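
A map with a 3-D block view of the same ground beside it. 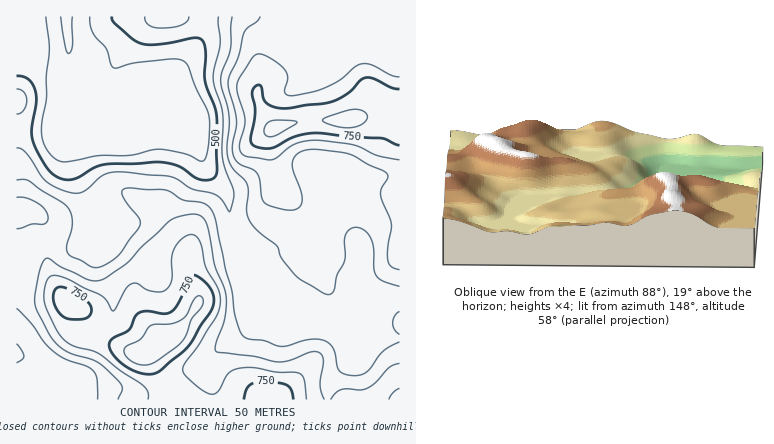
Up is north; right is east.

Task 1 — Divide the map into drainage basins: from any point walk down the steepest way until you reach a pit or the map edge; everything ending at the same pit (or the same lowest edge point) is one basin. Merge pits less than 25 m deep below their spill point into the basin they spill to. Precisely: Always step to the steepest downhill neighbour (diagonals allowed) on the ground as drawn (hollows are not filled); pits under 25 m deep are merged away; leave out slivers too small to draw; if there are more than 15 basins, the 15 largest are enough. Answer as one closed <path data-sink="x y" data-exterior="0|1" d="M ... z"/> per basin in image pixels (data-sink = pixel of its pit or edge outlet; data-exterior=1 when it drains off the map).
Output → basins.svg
<path data-sink="66 16" data-exterior="1" d="M400 16l-384 0 0 198 16-2 10 8 4 12 1 30 5 16 11 20 19 12 10 20 8 7 34 16 10 0 8-4-1 7 4 8 27 36 218 0z"/><path data-sink="16 354" data-exterior="1" d="M32 212l-16 2 0 186 166 0-2-6-17-18-8-12-5-14-6 3-10 0-34-16-10-9-8-18-19-12-14-28-4-44-3-6z"/>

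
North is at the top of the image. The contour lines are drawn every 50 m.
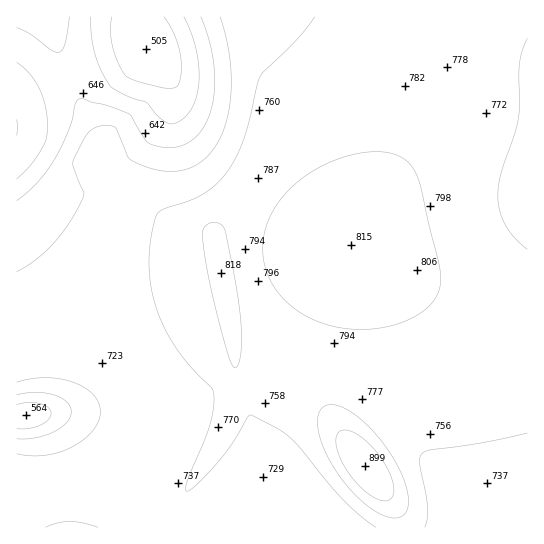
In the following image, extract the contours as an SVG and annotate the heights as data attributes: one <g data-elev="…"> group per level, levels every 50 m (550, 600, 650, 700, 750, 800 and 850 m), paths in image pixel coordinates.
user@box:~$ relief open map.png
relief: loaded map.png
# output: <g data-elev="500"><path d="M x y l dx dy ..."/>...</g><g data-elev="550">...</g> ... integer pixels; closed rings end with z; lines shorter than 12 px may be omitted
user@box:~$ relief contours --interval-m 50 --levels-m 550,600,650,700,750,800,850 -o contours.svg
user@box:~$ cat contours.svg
<g data-elev="550"><path d="M17 119l0 16"/><path d="M164 17l11 20 6 22 0 12-2 11-2 5-6 1-9 0-23-6-10-4-4-3-8-14-5-16-2-15 2-13"/></g><g data-elev="600"><path d="M17 405l12-3 12 2 8 4 2 6-4 7-8 5-12 3-10-1"/><path d="M17 62l13 12 9 15 6 17 2 20-1 13-5 11-11 16-13 13"/><path d="M184 17l8 17 5 17 2 18 0 17-4 15-6 12-8 8-10 3-4-1-7-5-14-16-19-6-17-10-9-16-6-16-3-17-1-20"/></g><g data-elev="650"><path d="M17 395l18-3 19 3 13 7 3 4 1 5-1 6-3 5-13 10-19 6-18 1"/><path d="M17 27l14 8 20 15 8 2 3-2 3-7 4-26"/><path d="M201 17l11 34 3 34-2 16-3 13-6 12-7 10-10 7-9 4-12 1-12-3-8-4-17-27-22-8-28-7-4 5-3 15-5 15-13 27-17 22-20 18"/></g><g data-elev="700"><path d="M46 527l12-4 12-2 13 2 15 4"/><path d="M17 382l14-3 14-1 14 1 14 3 11 5 9 7 5 8 2 9-1 10-7 10-9 9-13 8-13 5-14 2-13 1-13-2"/><path d="M220 17l9 38 2 38-2 17-4 16-6 14-7 11-11 11-12 6-15 3-15-1-14-4-15-7-13-29-3-3-12-1-9 3-8 9-12 24 2 10 9 21-6 14-12 21-15 18-16 14-18 12"/></g><g data-elev="750"><path d="M425 527l2-8 1-10-8-44 0-7 2-5 8-3 49-7 48-10"/><path d="M527 249l-12-11-10-13-5-15-2-15 3-22 17-52 2-16-1-40 3-14 5-13"/><path d="M315 17l-18 22-36 36-18 66-8 18-10 16-11 11-12 9-13 6-25 8-7 5-4 13-3 19 0 33 6 28 12 28 16 24 27 28 3 6 0 13-4 17-23 58-1 10 3 0 6-5 23-24 15-19 14-25 4-3 27 14 12 8 53 62 16 16 17 12"/></g><g data-elev="800"><path d="M393 518l6-1 6-3 3-5 1-8-5-20-12-24-17-23-20-19-17-9-8-1-5 1-4 4-2 4-1 15 5 18 11 20 13 19 16 16 16 12z"/><path d="M234 367l3 0 2-4 2-16 0-22-3-27-13-68-4-6-8-2-7 3-3 6 2 24 14 68 10 34z"/><path d="M347 329l31-1 28-7 13-7 10-8 7-8 4-9 1-11-2-12-21-87-4-9-6-8-7-5-10-4-17-1-20 2-21 7-21 10-17 13-13 14-11 16-6 17-2 18 2 16 5 16 10 14 13 12 16 10 18 8z"/></g><g data-elev="850"><path d="M382 501l8-2 4-8-2-13-7-15-11-14-13-12-12-7-9 1-4 6 0 9 4 11 6 12 17 21 10 7z"/></g>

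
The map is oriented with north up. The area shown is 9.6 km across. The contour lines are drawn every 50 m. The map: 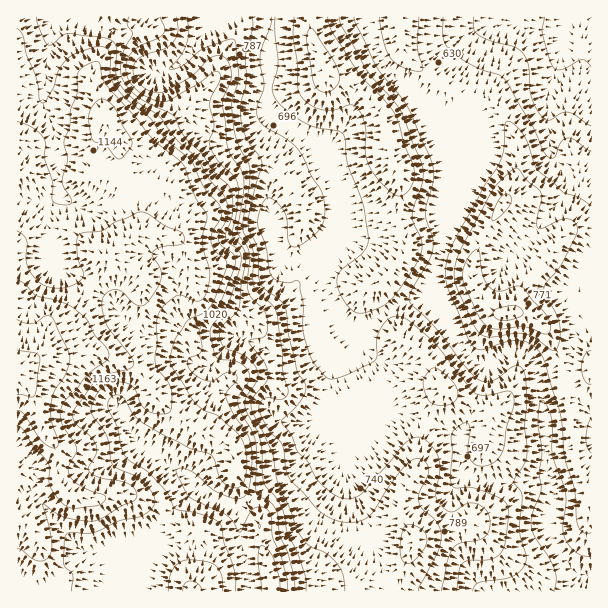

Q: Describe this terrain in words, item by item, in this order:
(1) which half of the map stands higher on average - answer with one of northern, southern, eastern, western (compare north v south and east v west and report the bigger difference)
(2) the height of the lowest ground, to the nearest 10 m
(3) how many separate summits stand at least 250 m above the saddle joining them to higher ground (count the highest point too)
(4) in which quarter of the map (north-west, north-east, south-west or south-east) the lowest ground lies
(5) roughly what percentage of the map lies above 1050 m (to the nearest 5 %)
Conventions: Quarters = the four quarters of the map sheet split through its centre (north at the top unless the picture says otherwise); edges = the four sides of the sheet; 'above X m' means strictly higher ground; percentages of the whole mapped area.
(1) On average the western half of the map is the higher ground.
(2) About 480 m is the lowest elevation on the sheet.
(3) There is 1 summit with 250 m or more of prominence.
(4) The lowest ground is in the north-east quarter.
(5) Roughly 30 % of the ground is higher than 1050 m.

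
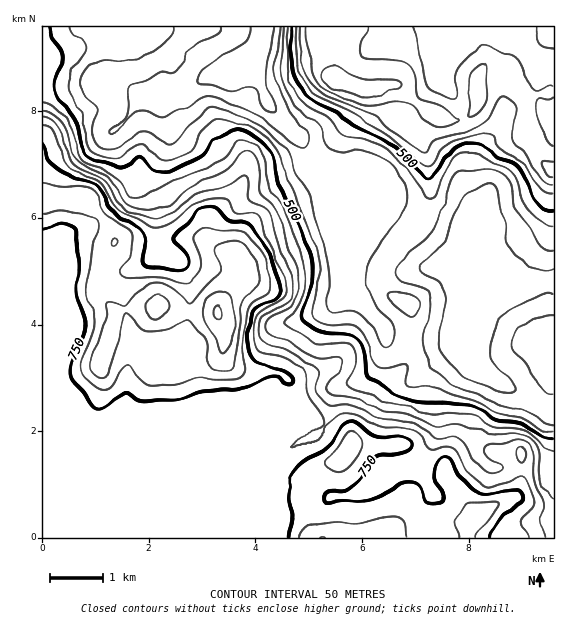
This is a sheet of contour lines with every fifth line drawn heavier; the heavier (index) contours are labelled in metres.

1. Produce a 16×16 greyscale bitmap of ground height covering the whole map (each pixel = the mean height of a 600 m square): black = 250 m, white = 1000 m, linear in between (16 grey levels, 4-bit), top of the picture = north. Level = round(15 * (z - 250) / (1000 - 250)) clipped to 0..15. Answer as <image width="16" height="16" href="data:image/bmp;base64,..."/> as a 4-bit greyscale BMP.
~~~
<image width="16" height="16" href="data:image/bmp;base64,Qk32AAAAAAAAAHYAAAAoAAAAEAAAABAAAAABAAQAAAAAAIAAAAATCwAAEwsAABAAAAAAAAAAAAAAABEREQAiIiIAMzMzAERERABVVVUAZmZmAHd3dwCIiIgAmZmZAKqqqgC7u7sAzMzMAN3d3QDu7u4A////AJmZmZm7u7uomZmZmqqqqqiZmZmZq6qoh5qZmZmamHdkqqqqqpdlQyOsu7y5hkQiI5vMzadUMyIjm83NyUM0IiKbuqzJUjMiIqu5q7dCMyIju4eJhjIjMiWnVVd0IjRDR4QzNVMkV3Z3YyIjIleIiHdTIiETiZh4d1QzIhOJh3d2"/>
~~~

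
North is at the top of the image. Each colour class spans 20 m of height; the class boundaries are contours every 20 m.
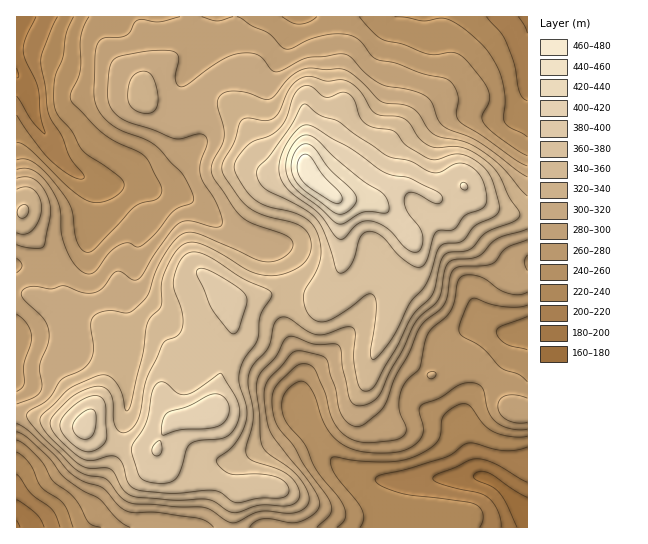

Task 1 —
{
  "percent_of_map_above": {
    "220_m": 94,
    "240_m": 88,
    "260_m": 78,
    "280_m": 67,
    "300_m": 54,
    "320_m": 41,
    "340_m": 32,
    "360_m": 23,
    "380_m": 11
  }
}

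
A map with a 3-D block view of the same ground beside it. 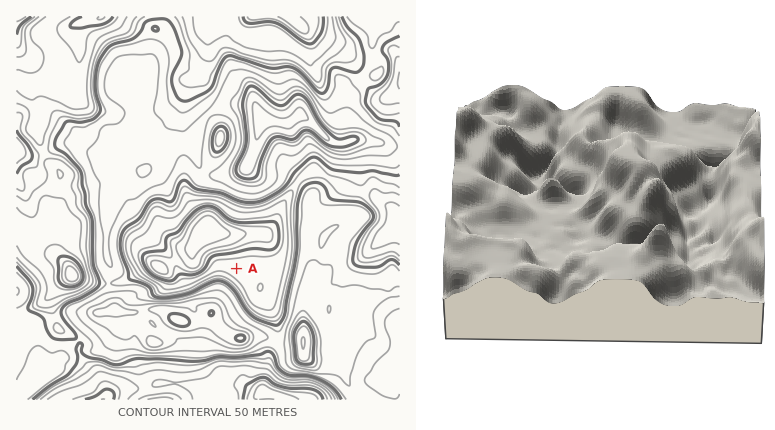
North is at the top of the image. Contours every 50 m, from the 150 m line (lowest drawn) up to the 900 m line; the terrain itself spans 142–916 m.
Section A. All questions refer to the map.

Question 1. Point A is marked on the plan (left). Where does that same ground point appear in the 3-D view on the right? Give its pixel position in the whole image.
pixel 655 162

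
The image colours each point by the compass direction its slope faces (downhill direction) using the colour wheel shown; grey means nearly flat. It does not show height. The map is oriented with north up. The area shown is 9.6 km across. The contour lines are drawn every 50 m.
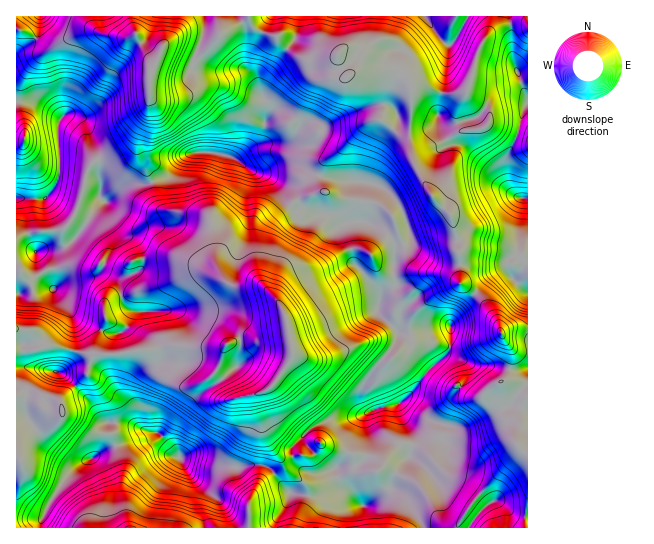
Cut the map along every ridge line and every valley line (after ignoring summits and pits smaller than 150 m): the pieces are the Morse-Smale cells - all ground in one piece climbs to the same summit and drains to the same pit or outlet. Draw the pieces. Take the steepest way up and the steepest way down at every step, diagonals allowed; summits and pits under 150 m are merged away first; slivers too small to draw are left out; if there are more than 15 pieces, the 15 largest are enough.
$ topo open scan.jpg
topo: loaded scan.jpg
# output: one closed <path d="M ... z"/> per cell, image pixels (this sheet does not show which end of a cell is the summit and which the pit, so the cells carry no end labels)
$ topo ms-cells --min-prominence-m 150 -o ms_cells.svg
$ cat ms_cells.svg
<path d="M322 176l-3 1 0 8 5 6-10 2-21 10-18 16-8 16-7 43 5 11 14 13 6 13 7 31 0 11-16 25-10 9-10 4 0 10 15 41 10 13 3 8 23 18 2 11 13 0 15-5 10 0 15 14 4 0 25-16 6-18 14-17 2-8 0-11-12-20-2-12 13-10 11-16 25-24 3-7 0-19-8 0-30 8-10 0-4-2-20-19-2-7 4-10 14-11 0-35 12-7 4-5-7-25-12-19-14-10z"/><path d="M199 271l-12 2-29 14-45 10-9 8 3 14-10 22 0 12-6 6-3 14-27 25-1 5 2 8-13-2-10-10-8-3-13-1-2 2 1 131 22 0 12-27 16-24 11-12 31-17 26-9 10-7 13 1 24 26 11 0 20 6 14 2 36-2 8 4 3 4 9-7-2-7-10-13-7-15-8-26 0-10 10-4 10-9 16-25 0-11-7-31-6-13-16-15-28 0-18-11z"/><path d="M71 115l-6 0-6 7-2 15 3 34-5 16-10 12-29 0 0 130 15 2 9 8 3 8 11-2 37 10 6-2 0-12 10-22-3-14 6-6 48-12 37-16 28 7-8-16 0-17-6-28-6-2-41-6-5-4-6-22-26 2-8 4-11 12-5-2-2-34-7-15-3-19-8-12z"/><path d="M394 129l-13 14-14 39 16 6 14 14 7 12 7 25-4 5-12 7 0 35-14 11-4 14 22 22 4 2 10 0 37-8 1 19-6 9 12 4 4 4 3 10 0 6-4 8-14 14-11 7-5 1-17-12-6 0-8 6 2 12 12 20 0 11-4 11 9 4 17 19 7 3 17 1 19 12 42-45-4-8 3-17-14-20-4-16 0-8 6-4 2-7 3-20-11-17-5-15-15-21-21-15-1-42-7-23-3-5-16-15-13-23-8-17-3-19z"/><path d="M249 16l-4 5-20 10-30 30-29-12-5 1-9 19-3 10 0 27 3 19-5 17 0 28 4 11 18-5 17-21 11-3 21 1 15 4 21 15 8 0 15-7 16-1 25 12 9-17 16-11 24-25 14-5 3-12-10-1-20 7-27 13-18-4-6 3-10 14-7 5-25 1-7 3 9-10 5-24-1-11-6-8 2-12 24-33-10-10 0-3-20-5-6-6z"/><path d="M510 24l-15 4-11 11-5 11-7 28-6 14-16 3-9-2-20-8-10 2 1 11-3 28 0 17 4 19 20 36 16 15 4 9 6 19 1 42 21 15 15 21 5 13 12-5 15 0 0-34-16-15-4-8 0-8 9-8 3-9 0-11 4-11 0-24-11-4-44-47-10-4-9 0-11-18 0-7 7 5 11 0 22-8 6-9 13-10 21-1 8 2-14-36z"/><path d="M155 432l-10 0-10 7-26 9-31 17-11 12-16 24-10 18-1 8 209 1 0-27 11-18 13-9-1-4-9-5-36 2-14-2-20-6-11 0z"/><path d="M19 29l-3 1 0 71 18 0 15 7 12 9 4-2 6 0 10 4 4 4 6 12 1 15 7 15 1 32 2 3 4 1 11-12 8-4 26-2-4-13 0-28 5-17-3-19 0-27 6-17-8-8-10-17-3-2-4 2-9 0-31-6-39 16z"/><path d="M209 152l-23 3-17 21-17 6 5 23 9 6 29 2 14 4 6 28 0 17 6 15 8 7 6 3 28 0-3-10 9-50 6-8 18-16 21-10 10-2-5-6 0-8-26-13-16 1-15 7-8 0-21-15z"/><path d="M509 16l-40 0-12 21-7 8-3 0-10-10-12-19-126 0-3 21-8 12 18 11 23 1 9-5 11 20 10-7 34 0 12 7 6 11 10-2 20 8 9 2 12-2 6-3 7-28 9-23 11-11 15-4z"/><path d="M289 49l-6 5-20 28-2 12 7 12-2 14 7-8 9 0 11 11 4 10 3-6 9-6 18 4 34-16 23-4 0-16-3-6-7-6-12-4-11 0-2 3-11-20-9 5-14 0-9-1z"/><path d="M519 96l-21 1-7 4-12 15-22 8-11 0-7-5 0 7 11 18 9 0 10 4 44 47 14 4 1-98z"/><path d="M522 327l-15 1-6 5 11 18-3 20-2 7-6 4 0 8 4 16 14 20-3 17 4 8-43 46 10 8 6-4 6 0 14 12 14 4 1-188z"/><path d="M247 16l-152 0 0 9 8 10 18 2 9 0 5-2 12 19 8 10 7-15 12 3 21 9 30-30 20-10z"/><path d="M34 101l-18 1 1 97 28 0 10-12 5-16-3-42 4-11-12-10z"/>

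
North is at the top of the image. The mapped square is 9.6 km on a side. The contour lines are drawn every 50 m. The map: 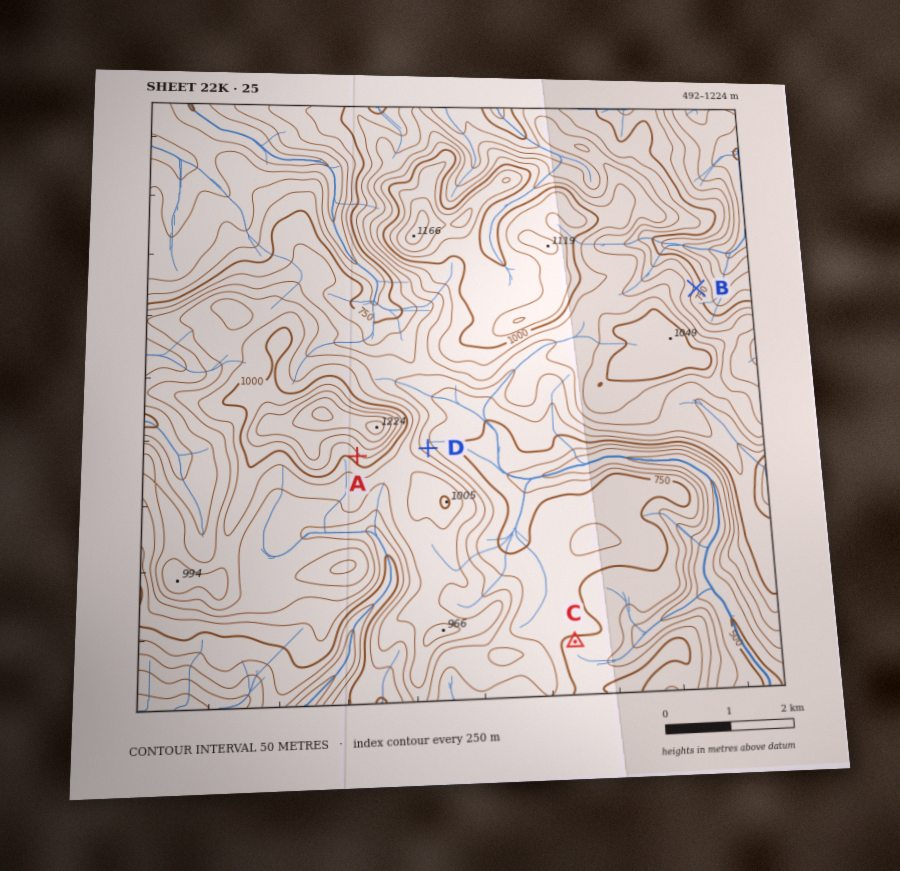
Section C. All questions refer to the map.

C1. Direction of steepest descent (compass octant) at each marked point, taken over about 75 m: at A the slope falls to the SW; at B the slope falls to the E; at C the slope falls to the S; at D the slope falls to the NE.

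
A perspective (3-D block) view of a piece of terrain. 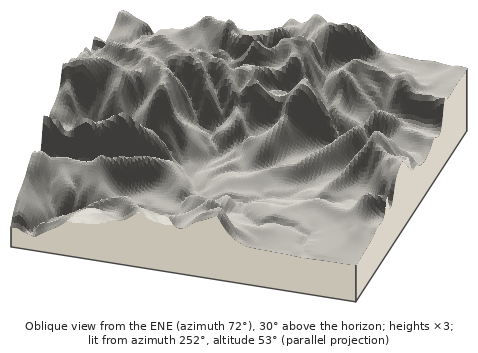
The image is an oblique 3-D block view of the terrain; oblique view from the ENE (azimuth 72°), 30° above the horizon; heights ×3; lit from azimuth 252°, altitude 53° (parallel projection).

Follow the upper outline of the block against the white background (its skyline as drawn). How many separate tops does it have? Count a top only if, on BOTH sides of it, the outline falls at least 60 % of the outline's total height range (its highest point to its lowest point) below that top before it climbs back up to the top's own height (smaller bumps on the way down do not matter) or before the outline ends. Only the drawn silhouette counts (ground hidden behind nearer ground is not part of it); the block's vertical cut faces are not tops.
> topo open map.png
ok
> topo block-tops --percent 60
0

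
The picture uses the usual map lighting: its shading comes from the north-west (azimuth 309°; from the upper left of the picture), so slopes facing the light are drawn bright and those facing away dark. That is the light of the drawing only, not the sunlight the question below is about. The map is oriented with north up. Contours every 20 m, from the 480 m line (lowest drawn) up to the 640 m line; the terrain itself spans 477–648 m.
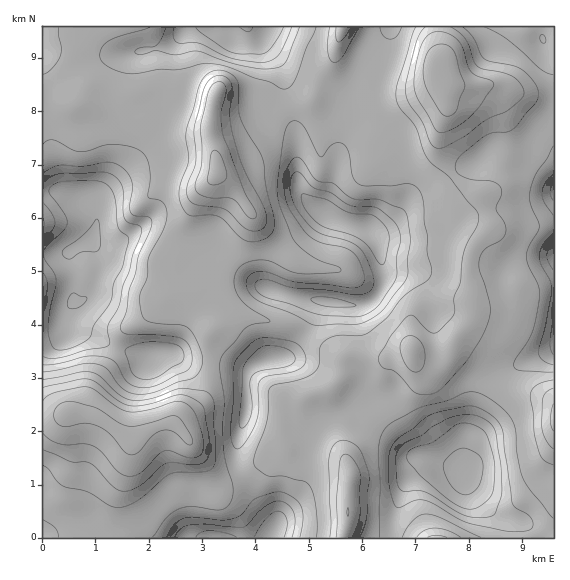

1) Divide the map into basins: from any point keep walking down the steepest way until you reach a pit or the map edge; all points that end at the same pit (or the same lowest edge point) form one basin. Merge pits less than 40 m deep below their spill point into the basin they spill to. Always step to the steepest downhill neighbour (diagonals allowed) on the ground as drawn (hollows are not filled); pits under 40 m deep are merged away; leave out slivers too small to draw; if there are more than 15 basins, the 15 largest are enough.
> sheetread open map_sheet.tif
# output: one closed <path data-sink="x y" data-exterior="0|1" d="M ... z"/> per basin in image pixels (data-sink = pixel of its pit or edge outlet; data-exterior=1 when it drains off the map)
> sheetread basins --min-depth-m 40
<path data-sink="367 228" data-exterior="0" d="M337 46l-2 10-13 20-8 21-3 4-44 12-26 16-30 6 6 25 0 15-18 18-17 35-11 36 2 23-8 12 46-18 6 3 5 12-3 21-6 13 24-16 11 1 43 12 29 19 24 11 12-2 9 3 23 0 24-7 2 8 6 6 7 2 9 0 13-10 5-17 12-13 5-11 0-31-2-22 6-19 15-16-5-25-6-10-19-11-7-7-8-15-4-15 0-16 5-14 1-12-1-15-4-12-11 7-14 4-26-1-14-5-12-14-21-9-6-6z"/><path data-sink="91 240" data-exterior="0" d="M177 89l-32 1-42 17-10 0-12-4-6 2-19-7-14-2 0 321 9 1 16-5 29 4 12 6 24 20 11-9 14-8 10-3 8 2 27-26 8-31-1-32 9-15 4-14-1-15-4-8-6-3-48 19 7-7 3-6-2-23 11-36 17-35 18-18 0-15-7-28 1-21 4-14z"/><path data-sink="467 473" data-exterior="0" d="M453 350l-6 9-11 8-9 0-7-2-6-6-2-8-24 7-23 0-9-3-11 2-4 19-11 13 5 20 7 15 1 28 7 21-3 20 0 31-3 14 210-1 0-134-19-9-28-4-12-4-9-7-7-12-10-10z"/><path data-sink="231 39" data-exterior="0" d="M343 26l-300 0-1 69 33 10 6-2 12 4 10 0 42-17 32-1 30 8 8 0-5 34 2 3 15-1 14-4 26-16 44-12 3-4 8-21 13-20z"/><path data-sink="553 255" data-exterior="1" d="M495 85l-32 2 17 4 17 13 8 19 1 25-12 36-5 6-8 5 9 26 0 7-15 16-5 12-1 19 2 10 0 31-5 11-12 13-3 9 18 8 10 10 7 12 9 7 12 4 28 4 18 8 1-307-38-2z"/><path data-sink="273 532" data-exterior="0" d="M307 395l-18 6-6 6-2 28 4 9-28 22-26 15-10 0-6-5-38-50-10-3-24 11-12 11-1 15-8 32 1 15 6 17 0 13 214 1 4-14 0-31 3-12-3-18-4-8-12-13-20-12-8-7-1-16z"/><path data-sink="272 359" data-exterior="0" d="M240 314l-8 3-22 16 0 35-7 28-4 7-24 21 40 52 6 5 10 0 14-7 34-24 6-6-4-9 0-15 4-16 4-3 43-14 9-11 4-17-2-4-23-9-29-19z"/>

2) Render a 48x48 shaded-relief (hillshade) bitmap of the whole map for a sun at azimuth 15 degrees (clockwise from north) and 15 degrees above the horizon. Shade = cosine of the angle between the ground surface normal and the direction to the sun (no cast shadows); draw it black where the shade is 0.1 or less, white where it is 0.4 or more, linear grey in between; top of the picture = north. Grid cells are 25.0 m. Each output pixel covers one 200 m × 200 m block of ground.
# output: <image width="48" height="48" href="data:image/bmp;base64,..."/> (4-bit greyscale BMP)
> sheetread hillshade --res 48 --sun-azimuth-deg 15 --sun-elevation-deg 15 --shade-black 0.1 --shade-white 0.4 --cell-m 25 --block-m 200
<image width="48" height="48" href="data:image/bmp;base64,Qk32BAAAAAAAAHYAAAAoAAAAMAAAADAAAAABAAQAAAAAAIAEAAATCwAAEwsAABAAAAAAAAAAAAAAABEREQAiIiIAMzMzAERERABVVVUAZmZmAHd3dwCIiIgAmZmZAKqqqgC7u7sAzMzMAN3d3QDu7u4A////AHeIh3d4h1QxATZ3d3d3d3iZmt7u7dupdnd3d3d3h1MhEkZmZnd2d4mZms3/7bmHZnd3dmZnd2RERWZVRGdmiZmaq87/25dmZ3dmZlVWd3Z3d3dTNGdmiZmbvO/supdmZ3ZmZlVVZ3d3iIdURWd3iZmrzdy5mYZnd2ZmZlVVVmZWeYdmZnd3iZmqq7qYiHZnd1ZmZVVVVUM1iZd3d4d3mqqZmpmIh2VnZkVVVVZmZTI3mpiIeIiIq6mYiIeIdlV3ZURVVWd3ZUV5qqmIiIiJu6l2VWZ3ZVZ3ZFVVVniIdmirqqqIiIiKuph1RFZmZVZ3ZGZmZ4mpiIm7qZqIiIiJmYh2VVVEQzV3ZYiIiazdyqu6mZh4iHd4iIiHZUQyIjZ2Z5qpm+///t3KmYd3iHd3iIiHZDMzNGd2eMzLzv////7bqZd4iIh3eId3VVVWZniImu7t7t3d3u66mZibu6mYh3ZmVmZneIiJvO/u7cy6q8yZmYm93LmYh3ZlV4dmd4iaze//7cuYial4iHeaqYiIiHd2aIh3d3iJvc3e7bh2ZmVnh2VlRWeJmZmHiZiHd3d4m6qruXZEMzNnd3VDNHmauqmJq6mYh4h3iZmZmHZUNEV4iIZVZ5q8zLqau6mZiIiIiImZmZh2Z3eJmIiJq8zd3cupqpmYiIiIiIiImZh3iIiIiIrN3cy7qqupqYiIiIiIiIiIiIh4iIiIiJzduXZUNGmqqZiIiZiImJiIeIiIiIiIiJqWQyERJGiqqZmIiZmZmrqIiImIiIiIiIZCIzRFaJqYiIiIiZmZq7qYiIiHiIiIiHVEVniImrqHd4iIiIiJrJmImIeIiIiIiHVWeJqrzcqHd4iIiHeImVZ4iHeJiIiIh1RWiazd7sl3d4iIh3eIdlZ3iHZoiId3dUNHis3u3KdmZ4iIiIiIdpiIiHU1eHZlVERpq93Ll2RFZ4h4iImImbuph2VEZ3VDM1ervdqFMiI1Z4d3eImZq7uYd2Z2Z2UyNHq7vKZCIiNFZ3d3eIiJq4h2ZVZ3d3ZURou6qmMjRFVmZ3d3iIiImUQzNEVniIiGaKupl0M1Z3d3d2Z4mZmYdkMiIzRniIiHirqZhkVnd4iId2aJmZmIdmVEREVniHd3m7mZhlZ3eIiIdlZ3iIiIh3dndmZ3iHZnq6mZh2eHeIiIdlVmZ3iIiId4h3eIiHdnq6qph3eIiIiIdVVVVmd4iId3iIiIiIh4mqqYh3eIiIiHVFVVVVZ3iId3eIiIiIiImamYh3eIiIh2RFVmZmZneIiIiIiIiIiIiZmIiHeIiIh1RFd3d2dmeIiIiIiIiIiJmZmIiIiIiIh2VWeIh3eIiYiJmIiIiIiLzLqZmIiHiIiIdniJqpqrqZiJmJmZmZmc/+3cqYh2eIiId3iazczMupiIiJqqqrq9///sqIh2eIiIiIibzdzLuoiIiIiJmsze/9y7qIh2aIiIiJmsy6qqqXeIiHdmebzdyoiZmYh2Z4iIiavdypmZmHiIiHZVaKvMqGeJmYh2V4iYirzuypmphw=="/>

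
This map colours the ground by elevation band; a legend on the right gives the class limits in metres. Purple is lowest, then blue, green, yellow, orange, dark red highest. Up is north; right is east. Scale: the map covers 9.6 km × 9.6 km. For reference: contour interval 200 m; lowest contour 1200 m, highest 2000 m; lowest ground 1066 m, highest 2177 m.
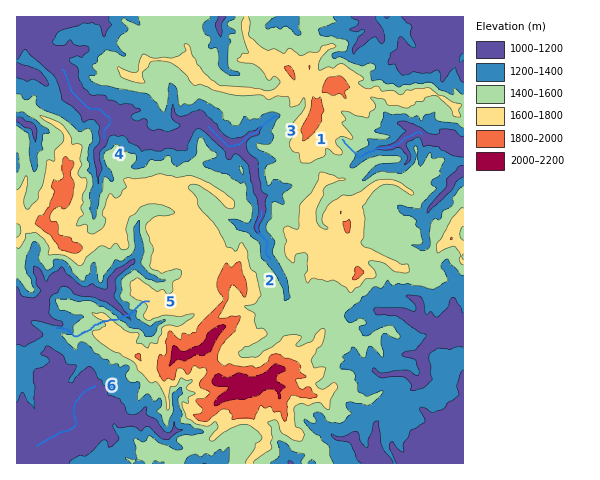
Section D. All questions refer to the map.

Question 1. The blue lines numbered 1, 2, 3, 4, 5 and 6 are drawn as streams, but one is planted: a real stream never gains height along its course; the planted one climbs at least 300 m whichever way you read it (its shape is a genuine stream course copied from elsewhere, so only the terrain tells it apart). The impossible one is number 5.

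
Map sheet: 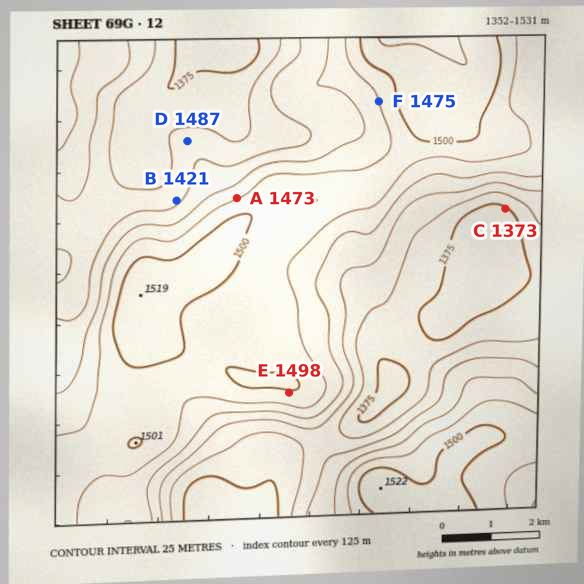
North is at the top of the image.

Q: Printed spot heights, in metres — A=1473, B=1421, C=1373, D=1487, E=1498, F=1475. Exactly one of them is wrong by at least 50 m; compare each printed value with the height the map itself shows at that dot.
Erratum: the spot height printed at D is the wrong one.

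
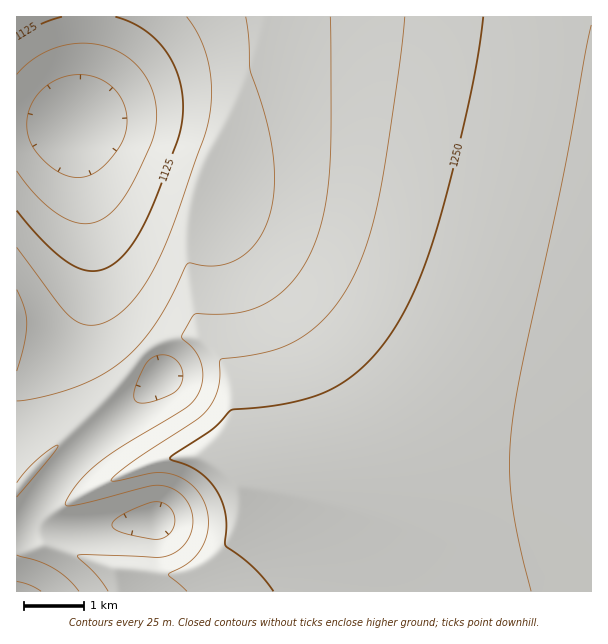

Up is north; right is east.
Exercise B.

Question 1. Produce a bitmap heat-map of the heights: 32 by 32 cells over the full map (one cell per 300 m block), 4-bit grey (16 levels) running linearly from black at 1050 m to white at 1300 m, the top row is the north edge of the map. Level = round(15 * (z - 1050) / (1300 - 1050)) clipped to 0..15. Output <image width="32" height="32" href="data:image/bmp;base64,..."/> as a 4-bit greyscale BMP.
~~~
<image width="32" height="32" href="data:image/bmp;base64,Qk12AgAAAAAAAHYAAAAoAAAAIAAAACAAAAABAAQAAAAAAAACAAATCwAAEwsAABAAAAAAAAAAAAAAABEREQAiIiIAMzMzAERERABVVVUAZmZmAHd3dwCIiIgAmZmZAKqqqgC7u7sAzMzMAN3d3QDu7u4A////AGZ4mqqru8zM3d3d3d3d7u53iZqqq7zMzN3d3d3d3e7uiJmIiIm8zN3d3d3d3d3u7oiIiHd5rM3d3d3d3d3d7u6ImYh3eazd3d3d3d3d3e7umJmpmJq83d3d3d3d3d7u7pmZqrqrzd3d3d3d3d3e7u6ZmJmrzN3d3d3d3d3d3u7uiZmImrvN3d3d3d3d3d7u7oiJiIiavMzMzN3d3d3d7u6IiIiIiavMzMzM3d3d3e7ud3eIh3ibu8zMzM3d3d3u7nd3eId4m7u7vMzM3d3d7u53d3d4iaqqq7vMzN3d3e7uh2ZmeImqqqq7vMzN3d3e7odmZmeJmZmaq7vMzd3d3u52ZVVneIiJmaq7vMzd3d7udlVVVniIiJmaq7zM3d3e7mVURFZ3d4iJmqu8zN3d3u5VRERFZ3d4iJmqu8zN3d3uVDMzRWd3d4iZqrvMzd3d7kMyM0RWd3eImaq7zM3d3e4yIiI0Vmd3iJmqu7zM3d3uMhESNFZnd4iZqru8zN3d7iERESNFZ3eImaqrvMzd3d4hABEjRWd3iJmaq7zM3d3eIRARI0Vnd4iZmqu7zM3d3iERESNFZ3eImZqru8zN3d4iERIjRWd4iJmaq7vMzd3eMyIjNEVneIiZmqu7zM3d3UQzM0RVZ3iImZqru8zN3d1URERFVmd4iJmaqrvMzN3d"/>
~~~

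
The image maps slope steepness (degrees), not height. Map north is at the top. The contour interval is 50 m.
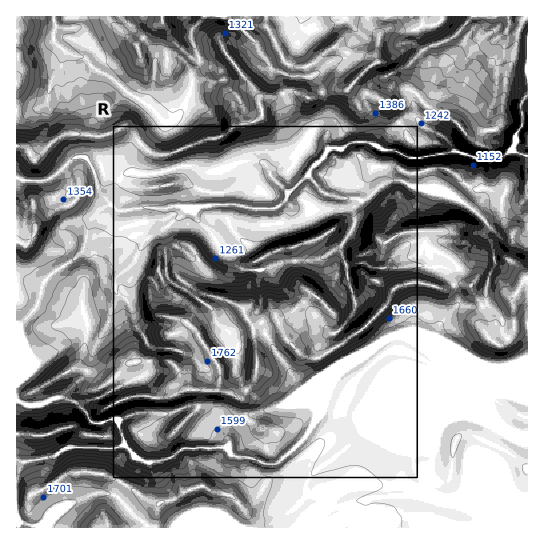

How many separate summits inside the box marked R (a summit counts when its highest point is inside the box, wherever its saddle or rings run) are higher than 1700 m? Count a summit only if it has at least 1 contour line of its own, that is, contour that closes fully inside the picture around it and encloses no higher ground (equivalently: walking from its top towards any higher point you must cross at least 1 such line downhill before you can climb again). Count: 7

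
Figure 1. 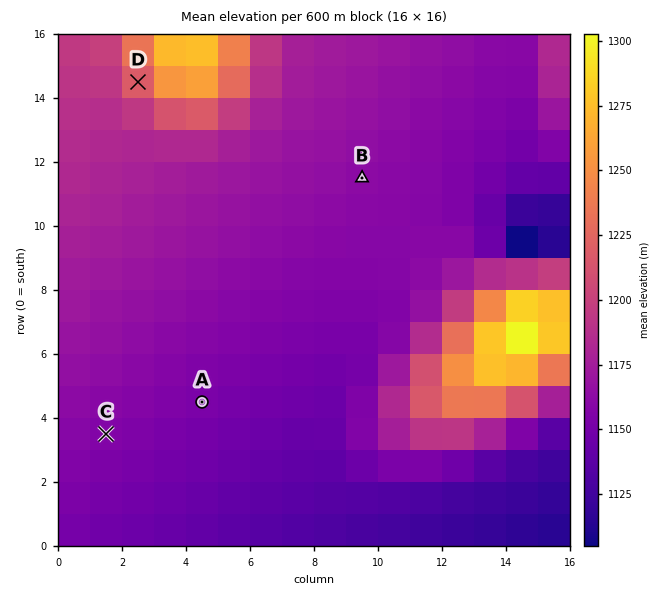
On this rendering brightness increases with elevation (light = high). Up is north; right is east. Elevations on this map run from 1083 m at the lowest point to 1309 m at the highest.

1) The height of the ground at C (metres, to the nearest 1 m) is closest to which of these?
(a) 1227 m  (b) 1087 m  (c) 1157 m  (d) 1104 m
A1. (c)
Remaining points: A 1153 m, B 1163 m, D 1217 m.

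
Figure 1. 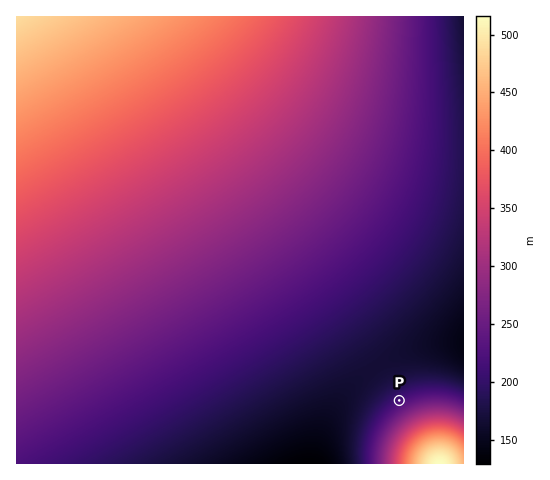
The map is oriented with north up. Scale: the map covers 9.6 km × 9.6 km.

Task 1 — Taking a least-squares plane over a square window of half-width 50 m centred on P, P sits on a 8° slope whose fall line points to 328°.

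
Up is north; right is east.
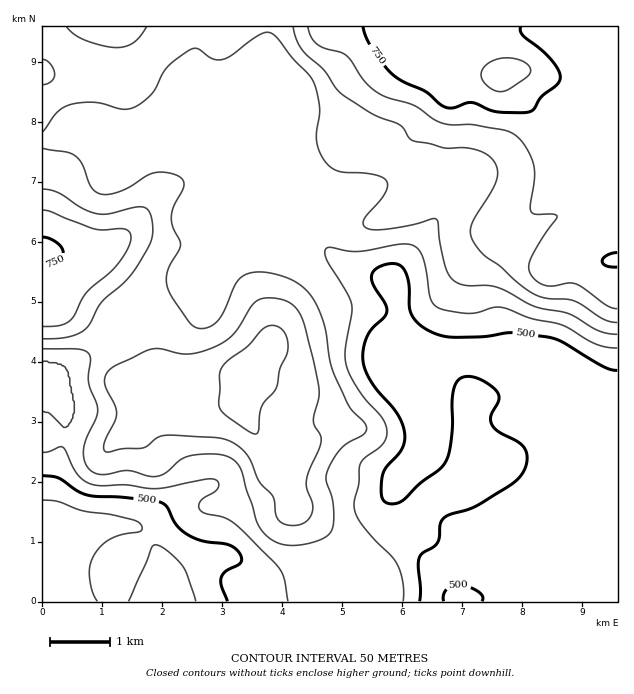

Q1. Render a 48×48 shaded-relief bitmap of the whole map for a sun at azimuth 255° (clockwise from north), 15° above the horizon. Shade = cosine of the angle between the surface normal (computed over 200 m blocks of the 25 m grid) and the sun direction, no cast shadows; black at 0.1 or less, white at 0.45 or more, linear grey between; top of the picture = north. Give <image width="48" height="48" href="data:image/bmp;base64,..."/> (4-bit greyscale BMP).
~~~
<image width="48" height="48" href="data:image/bmp;base64,Qk32BAAAAAAAAHYAAAAoAAAAMAAAADAAAAABAAQAAAAAAIAEAAATCwAAEwsAABAAAAAAAAAAAAAAABEREQAiIiIAMzMzAERERABVVVUAZmZmAHd3dwCIiIgAmZmZAKqqqgC7u7sAzMzMAN3d3QDu7u4A////AIiYh2ZmeKu6iIq5dmeIUgJ5dUVndlVnd4iIh2Zmeauph5q5dmeHUgJnZVZ3dmZnd4iIiHZWeaqYeKupd3eGQgJWZmd3dmZ3d4iIiHZWiamIm8yod3d1MiNWd3d3d3d3d3eIh3ZnmqmJvduYd3ZDM0VlZ3d3d3d3d3eIh3d5u6maztuXZlQyNGZVVnd3d3d3d3eIiIiazKmazduWQzIjRmZVZmd3d3d3d4iZmJmbzKiJvduWMREjVndmdmZ3d3d3d5m7qZqqupiJvcuFIREjV4h3d2Zmd3d3d5rMuZqpiIeK3sp0ESMiRoiIh2ZmZnd3d5vuuIqoVWeL78ljEjMiRniImHZVVnd3d5rvyHmWRWeb77dTIiMzRWeJqXZURWd3d3neyHh2Vnib7ZVFQiRUM1Z5qXVERWd3d1e9yodmeImbymNWVDVUITZ5qFRFVWd3d0acy5dniJiap0NWVEVCADZ5l1RVZnd3d2abzKh3iIiahTVmVEQgAVd5l1VWZ3d3d3ec3cl3eIiadUVlQzIABGd5l2VVZ3d3d3et7rh2d4iahlVVMhAANnd4l2VVZ3d3d3e+7KhmZ3iahlRUIAACV3d4h1VWd3d3iHi8yod2VniZhlRTEAAEZ3d3dmVnd3eJqZqrqYh2VWeJh2VCAAAVd3d3d2Z3d3irupmIiIh2VWeJmXUxAAAld3eId3d3iJvMuodlVnd2VFeKuoUgAREkZ3mZiId4mazdy3ZCNndlVFaauoUxASI0V5qpmHeKu7zd3GUyNWZlRFaKunUxEjMzVpu5mHeszLvN3GVDNGZURWeKqWUyIzMjV6zKmHm97Km8unZURERERWd5l1RDNEMkZ63bqIrN7JirqXd2QzNERXd4h2VURERFaL3cqZq8y4eamHdmVCI0RWd3d2ZlRFZmeL3cqZqquoeIiGZWVDIjRGZmd3ZVVomHeKzLqqmZmpdnd1VERUISJFZWd2ZVaJqYd4mqqqmIiYdniEMzNVQhE1Vnd2VVeaqYh3eJqqmId4d4mDMiNWZCI0Vnd2ZmiZmIiHZ4mqmYh3iZhzMiRndkM0Vnd3Z4iZiIiHd3iaqZmYiYZUQzRniGUzRnd3eJmYh4iYh3eJqZqpiGVVVERXiGVDRXd3eJmYd4iZiHd5qqqphlVmZVRWd2VEVnd3eKqYeImIiHd5qqqodmZ2ZlRWdmVmd3d3eKqYeJmYiIeJqqqYdnd2ZUVndmZ3d3d3eaqYiImYiIiZmqqYdnd2VVZ4dmd3d3d3eKqoiJmZqqmZmaqHZmd1VniYdmZnd3d3eKupmaqavKiKqZhlVnd2Z4iYZVVneHZneKu6q7qqzKeKqHVVZnd2Z3iHZVRXiHZmeKzcu7qrupeKp1VVZmZ2Znd2ZURniHZmeb3su7u6mIial1VERVZlVnd3ZlVniGZni97bq7uod3iZh1QiNGZ1Z3h3dlVniGZnrf66q8uXZ3iIdkMiRWd2eIiHZmVWiGZnrv2onMuGZ3h3ZUNEVnd3iJiHZmVWiGZnrv2YnMp1Z4h2VERVZndw=="/>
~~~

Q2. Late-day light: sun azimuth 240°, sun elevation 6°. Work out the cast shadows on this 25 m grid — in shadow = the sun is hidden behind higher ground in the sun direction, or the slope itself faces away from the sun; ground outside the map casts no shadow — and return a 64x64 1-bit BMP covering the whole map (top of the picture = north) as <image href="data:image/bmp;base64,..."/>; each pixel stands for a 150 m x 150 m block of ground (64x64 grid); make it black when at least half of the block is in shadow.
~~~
<image width="64" height="64" href="data:image/bmp;base64,Qk0+AgAAAAAAAD4AAAAoAAAAQAAAAEAAAAABAAEAAAAAAAACAAATCwAAEwsAAAIAAAAAAAAA////AAAAAAAAAAAAAMAAAAAAAAAB4AAAAAAAAAHwAAAAAAAAAfAAAAAAAAAB8AAAAAAAAAPgAAAAAAAADwAAAAAAAAAcAAAAAAAAADwAAAAAAAAA/AAAAAAAAAP8AAAAAAAAB/wAAAAAAAAH/AAAAAAAAAf8AAAAAAAAA/4AAAAAAAABgAAAAAAAAAAAAAAAAAAAAAAAAAAAAABAB4AAAAAAAAAPgAAAAAAAAB/AAAAAAAAAP8AAAAAAAAB/wAAAAAAAAf/AAAAAAAAD/4AAAAAAAAP/AAAAAAAAB/8AAAAAAAAP/wAAAAAAAA//AAAAAAAAH/8AAAAAAAAf/wAAAAAAAB/+AAAACAAAH/4AAAAAAAAf/gAAAAAAAB/+AAAAAAAAD/4AAAAAAAAB/AAAAAAAAAAAAAAAAAAAAAAAAAAAAAAAAAAAAAA8AAAAAAAAHj8AAAAAAAB/HwAAAAAAAH8PgAAAAAAAf4OAAAAAAAA/gAAAAAAAAA+AAAAAAAAAAAAAAAAAAAAAAAAAAAAAAAAAAAAAAAAAAAAAAAAAAAAAAAAAAAAAAAAAAAAAAAAAAAAAAAAAAAAAAAAAAAAAAAAAAAAAAAAAAAAAAAAAAAAAAAAAAAAAAAAAAAAAAAAAAAAAAAAAA8AAAAAAAAAH4AAAAAAAAAfgAAAAAAAAAcAAAAAAAAAAAA=="/>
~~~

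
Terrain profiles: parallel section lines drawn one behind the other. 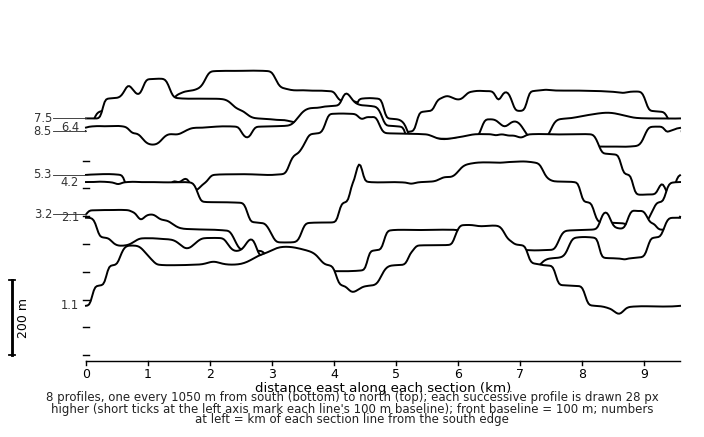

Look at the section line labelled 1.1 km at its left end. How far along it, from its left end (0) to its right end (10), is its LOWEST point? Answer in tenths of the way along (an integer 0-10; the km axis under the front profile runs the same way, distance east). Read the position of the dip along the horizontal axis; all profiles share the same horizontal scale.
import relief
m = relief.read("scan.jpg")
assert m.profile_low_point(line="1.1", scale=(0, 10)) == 9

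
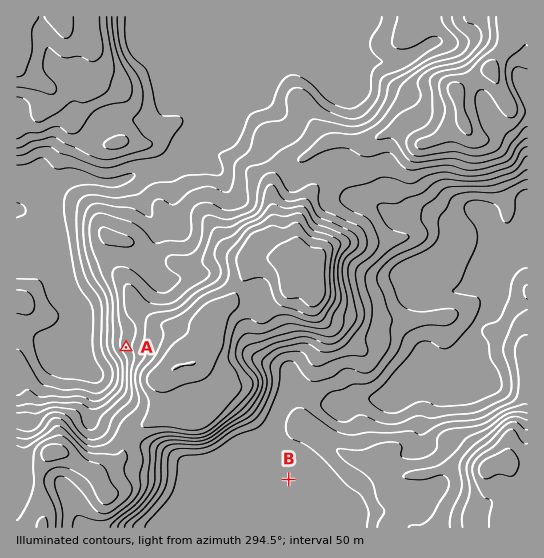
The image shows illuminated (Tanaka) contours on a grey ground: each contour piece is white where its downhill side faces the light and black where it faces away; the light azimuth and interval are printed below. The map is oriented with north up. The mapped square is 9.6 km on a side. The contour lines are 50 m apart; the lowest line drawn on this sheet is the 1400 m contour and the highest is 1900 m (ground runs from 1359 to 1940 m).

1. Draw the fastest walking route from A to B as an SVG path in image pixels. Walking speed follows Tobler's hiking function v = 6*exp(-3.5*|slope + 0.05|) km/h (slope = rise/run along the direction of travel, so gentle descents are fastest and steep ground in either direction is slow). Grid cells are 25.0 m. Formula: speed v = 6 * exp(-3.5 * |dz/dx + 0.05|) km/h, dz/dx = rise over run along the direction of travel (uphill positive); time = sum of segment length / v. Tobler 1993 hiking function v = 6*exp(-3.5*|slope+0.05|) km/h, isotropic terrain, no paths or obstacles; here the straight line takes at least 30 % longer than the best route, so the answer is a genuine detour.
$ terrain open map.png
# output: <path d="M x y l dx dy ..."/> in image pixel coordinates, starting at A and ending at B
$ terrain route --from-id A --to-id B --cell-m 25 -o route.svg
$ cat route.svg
<path d="M126 347l7 12 0 23 10 21 0 12 6 11 1 1 8 4 7 0 32 16 30 0 3 2 3 2 56 28"/>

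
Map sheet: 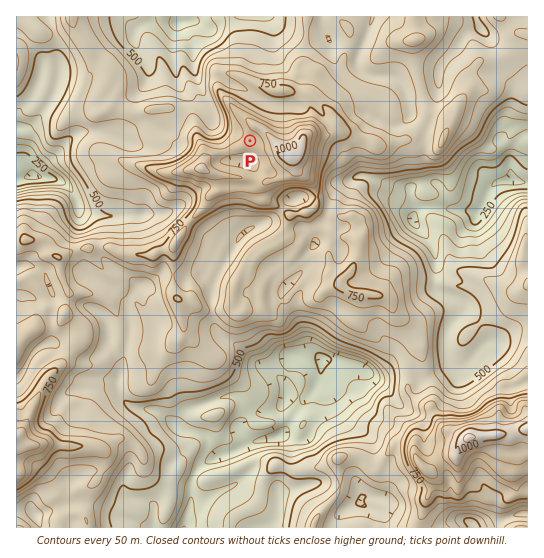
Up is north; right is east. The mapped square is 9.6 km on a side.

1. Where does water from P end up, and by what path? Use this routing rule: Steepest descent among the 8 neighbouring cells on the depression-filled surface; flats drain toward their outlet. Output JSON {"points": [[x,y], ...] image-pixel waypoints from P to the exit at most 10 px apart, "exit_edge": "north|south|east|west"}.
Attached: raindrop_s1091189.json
{"points": [[250, 141], [241, 135], [230, 131], [219, 126], [213, 115], [209, 105], [203, 94], [199, 83], [195, 73], [194, 62], [194, 51], [190, 41], [181, 30], [181, 19], [178, 17]], "exit_edge": "north"}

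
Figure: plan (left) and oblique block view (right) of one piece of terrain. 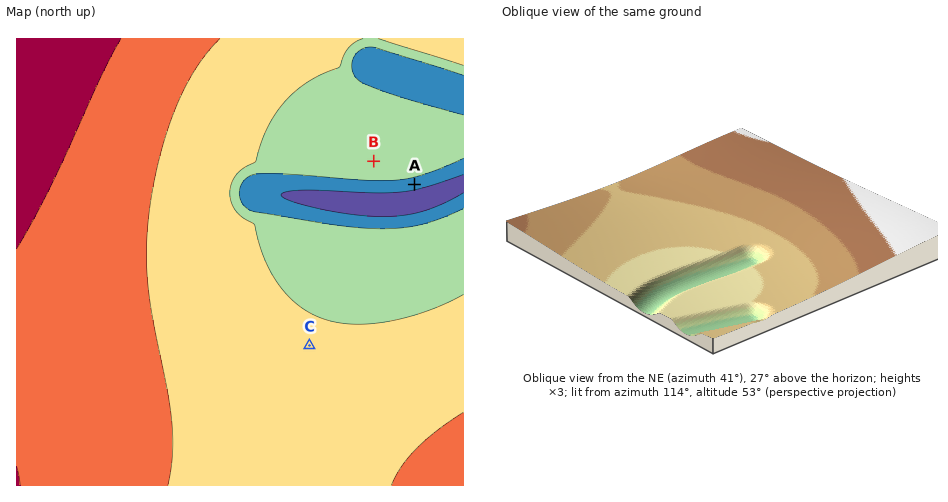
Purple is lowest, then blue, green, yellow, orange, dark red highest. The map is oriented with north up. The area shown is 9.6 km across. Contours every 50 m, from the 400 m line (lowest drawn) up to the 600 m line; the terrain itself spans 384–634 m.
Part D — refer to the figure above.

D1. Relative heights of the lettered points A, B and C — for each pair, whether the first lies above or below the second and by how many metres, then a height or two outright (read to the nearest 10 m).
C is above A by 90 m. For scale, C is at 510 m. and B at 470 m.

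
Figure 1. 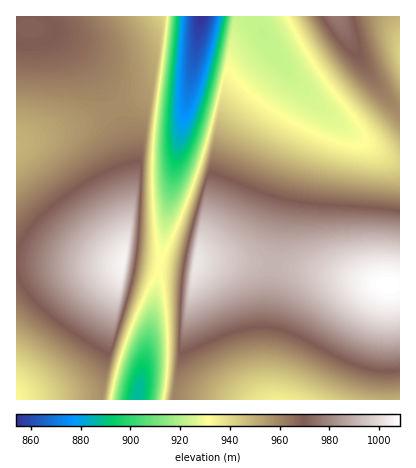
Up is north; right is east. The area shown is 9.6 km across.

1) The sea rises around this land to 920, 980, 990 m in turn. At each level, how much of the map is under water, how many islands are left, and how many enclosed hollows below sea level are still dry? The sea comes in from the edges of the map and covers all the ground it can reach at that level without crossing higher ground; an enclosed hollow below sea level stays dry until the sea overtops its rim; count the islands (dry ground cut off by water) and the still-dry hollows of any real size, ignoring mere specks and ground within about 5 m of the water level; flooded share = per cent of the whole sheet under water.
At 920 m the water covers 8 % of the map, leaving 0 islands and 0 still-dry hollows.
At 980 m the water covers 78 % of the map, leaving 1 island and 0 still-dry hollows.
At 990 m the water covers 87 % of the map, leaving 1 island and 0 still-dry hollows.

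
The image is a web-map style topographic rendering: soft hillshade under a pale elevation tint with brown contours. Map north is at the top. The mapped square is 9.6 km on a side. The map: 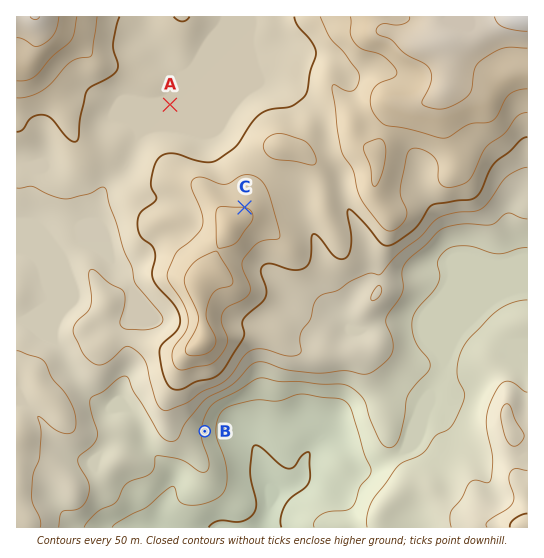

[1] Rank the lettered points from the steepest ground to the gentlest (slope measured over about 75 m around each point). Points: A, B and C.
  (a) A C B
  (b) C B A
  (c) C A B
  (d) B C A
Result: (d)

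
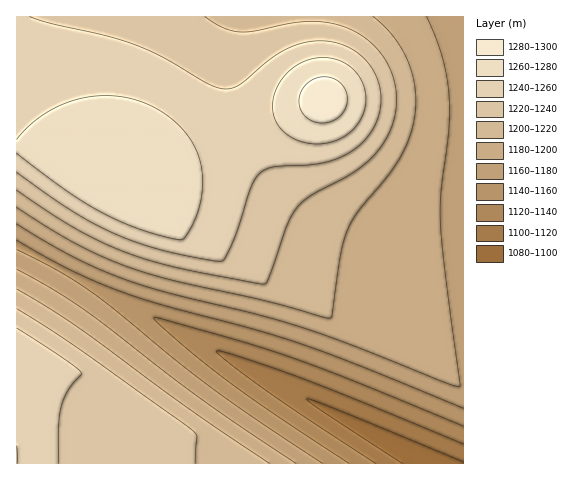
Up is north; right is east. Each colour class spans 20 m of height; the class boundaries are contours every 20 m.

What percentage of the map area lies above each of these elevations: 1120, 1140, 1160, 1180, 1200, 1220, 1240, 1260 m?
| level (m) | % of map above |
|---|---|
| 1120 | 96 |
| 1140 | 92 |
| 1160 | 86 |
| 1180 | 76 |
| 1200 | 59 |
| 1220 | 47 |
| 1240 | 31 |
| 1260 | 12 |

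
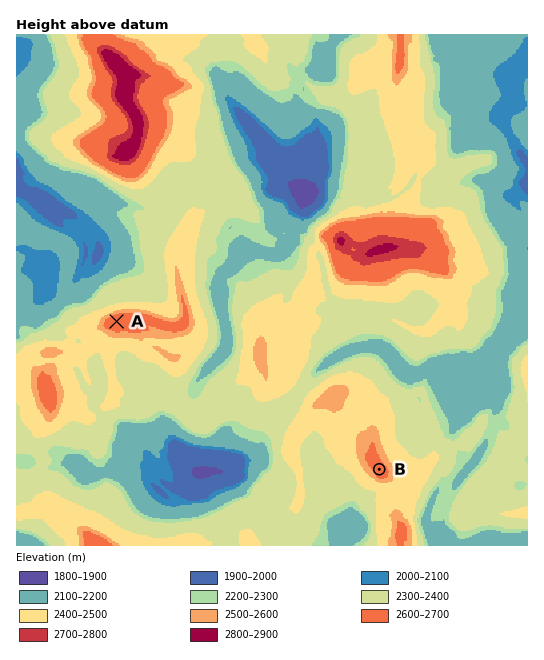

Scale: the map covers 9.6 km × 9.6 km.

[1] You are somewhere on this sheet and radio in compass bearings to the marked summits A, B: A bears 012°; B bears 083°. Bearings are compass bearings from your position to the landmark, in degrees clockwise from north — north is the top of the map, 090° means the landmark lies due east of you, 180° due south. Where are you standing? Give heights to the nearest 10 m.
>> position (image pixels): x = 77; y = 506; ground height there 2450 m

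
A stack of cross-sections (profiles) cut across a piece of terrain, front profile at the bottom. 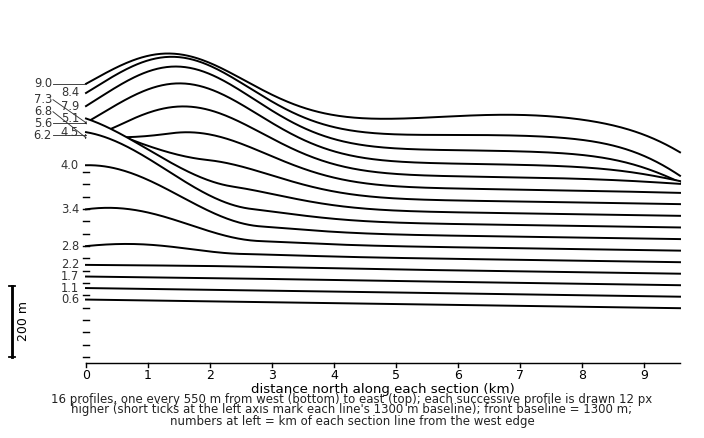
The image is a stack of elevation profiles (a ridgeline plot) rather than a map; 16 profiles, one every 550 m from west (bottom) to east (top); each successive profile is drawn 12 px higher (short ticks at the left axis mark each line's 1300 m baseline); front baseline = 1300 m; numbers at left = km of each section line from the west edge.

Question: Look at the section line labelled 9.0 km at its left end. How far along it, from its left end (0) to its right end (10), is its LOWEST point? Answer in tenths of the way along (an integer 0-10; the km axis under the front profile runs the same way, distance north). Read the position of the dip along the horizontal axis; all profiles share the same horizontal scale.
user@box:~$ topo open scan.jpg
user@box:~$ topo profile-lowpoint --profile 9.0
10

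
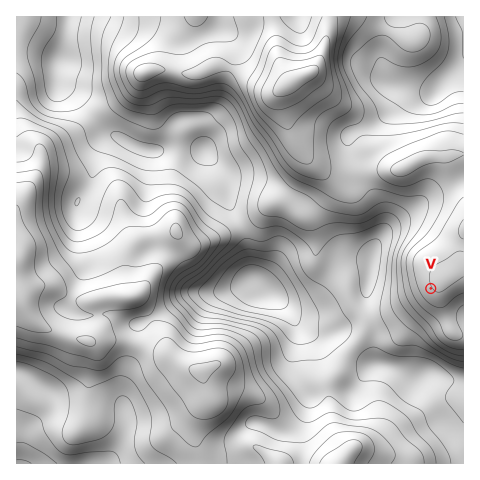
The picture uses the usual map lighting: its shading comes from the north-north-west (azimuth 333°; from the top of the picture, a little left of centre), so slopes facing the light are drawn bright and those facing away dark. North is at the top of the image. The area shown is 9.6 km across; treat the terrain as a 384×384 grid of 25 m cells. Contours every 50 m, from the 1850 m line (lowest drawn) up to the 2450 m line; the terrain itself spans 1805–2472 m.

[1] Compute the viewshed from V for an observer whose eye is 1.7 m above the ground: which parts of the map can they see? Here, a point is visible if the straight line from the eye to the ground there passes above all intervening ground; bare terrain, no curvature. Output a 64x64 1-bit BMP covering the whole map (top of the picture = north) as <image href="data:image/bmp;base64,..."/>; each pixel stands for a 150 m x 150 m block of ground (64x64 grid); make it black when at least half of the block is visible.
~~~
<image width="64" height="64" href="data:image/bmp;base64,Qk0+AgAAAAAAAD4AAAAoAAAAQAAAAEAAAAABAAEAAAAAAAACAAATCwAAEwsAAAIAAAAAAAAA////AAAAAAAAAAA/B98f+AAAAD8f///wAAAAP/////AAAAA/////4AAAAB/////AAAAADwf//4AAAAAHB///gAAAAA8P//8AAAAAD5///gAAAAAP///8AAAAAB////gAAAAAH///4AAAAAAf///AAAAAAD///4AAAAAA////gAAACAP///+AAAAcB////wAAAD4H///+AAAD/wf///AAAB//D///8AAAP5+f//8AAAB8H////gAAAHAA///wAAAA4AD//+AAAADwAP//wAAAEP4Af//AAAAQ/gAf/4AAAAD+AB//gCAAAP8AD/+AIAAA/gHv/+AgAAD+AP//+CAAAPwA4//8YAAA/ABB///gAAD4AAH//+AAAPgAAf8/8AAA+AAB/h/wAAD4AAH4H/wAAPgAAfAP/gAAeAAB4Af/AAB4AAHAA/8AADgBA4AD/gAAHgODAAH+AAAfg4IAAf4AAB/HgAAB/AAAH/+AAAH8AAAf/4AAAfwAAB//wAAB+AAAH//4AAP4AAA///wAB/wAAHB//gAP/AAA4B//AB/+AADgAP+AD/4AAOAA/8AP/gAA8AB/wAP+AADwAH/gAf4AAOAAP+AAfAAA4AAcAAAcAADgAAAAAAwAAMAAAAAADAAAgAAAAAAMAAAAAAAAAAQAAAAAAAAABAAAAAAAAAAEAAAAAAAAAAAAAA=="/>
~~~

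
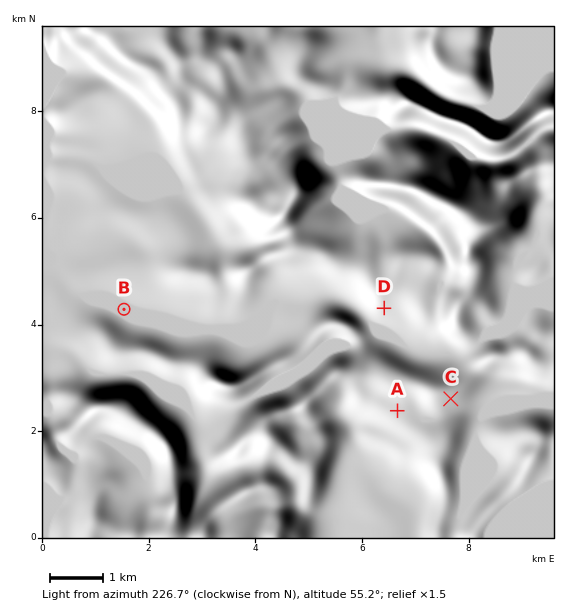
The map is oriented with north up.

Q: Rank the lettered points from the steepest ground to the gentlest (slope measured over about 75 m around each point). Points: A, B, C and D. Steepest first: C D A B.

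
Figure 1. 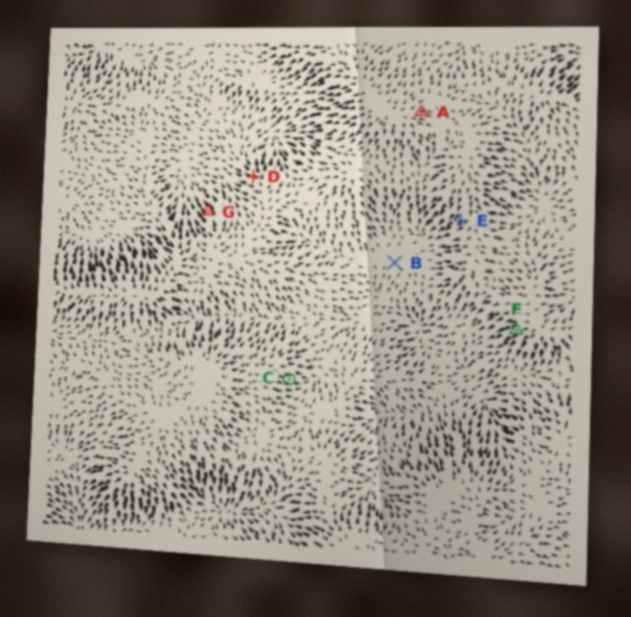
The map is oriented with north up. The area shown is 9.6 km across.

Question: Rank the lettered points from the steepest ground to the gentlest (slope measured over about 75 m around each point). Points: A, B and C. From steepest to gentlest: C A B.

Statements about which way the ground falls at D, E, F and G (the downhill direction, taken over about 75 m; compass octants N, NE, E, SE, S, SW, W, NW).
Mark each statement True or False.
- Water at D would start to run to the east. False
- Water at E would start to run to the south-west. True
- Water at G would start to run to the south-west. False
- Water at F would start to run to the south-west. True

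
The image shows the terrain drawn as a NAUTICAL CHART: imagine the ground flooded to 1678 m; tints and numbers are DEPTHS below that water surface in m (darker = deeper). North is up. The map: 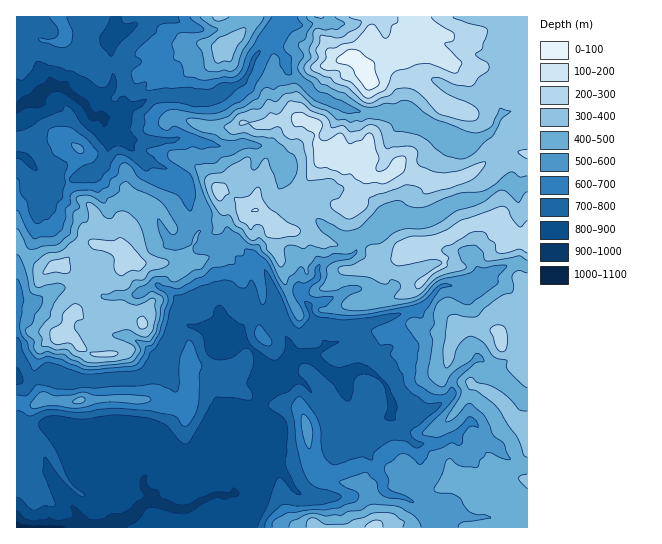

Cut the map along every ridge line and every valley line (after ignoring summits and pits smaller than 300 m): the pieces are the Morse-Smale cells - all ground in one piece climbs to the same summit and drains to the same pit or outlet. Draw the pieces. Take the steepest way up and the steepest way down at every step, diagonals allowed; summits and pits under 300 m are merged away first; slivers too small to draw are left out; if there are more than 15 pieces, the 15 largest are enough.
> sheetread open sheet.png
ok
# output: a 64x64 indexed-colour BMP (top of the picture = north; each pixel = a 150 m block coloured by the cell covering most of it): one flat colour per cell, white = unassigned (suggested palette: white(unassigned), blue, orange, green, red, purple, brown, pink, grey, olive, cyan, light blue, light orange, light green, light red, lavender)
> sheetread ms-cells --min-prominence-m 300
<image width="64" height="64" href="data:image/bmp;base64,Qk12CAAAAAAAAHYAAAAoAAAAQAAAAEAAAAABAAQAAAAAAAAIAAATCwAAEwsAABAAAAAAAAAA////ALR3HwAOf/8ALKAsACgn1gC9Z5QAS1aMAMJ34wB/f38AIr28AM++FwDox64AeLv/AIrfmACWmP8A1bDFABEREREREREREREREREREREREREREREREREREREREREREREREREREREREREREREREREREREREREREREREREREREREREREREREREREREREREREREREREREREREREREREREREREREREREREREREREREREREREREREREREREREREREREREREREREREREREREREREREREREREREREREREREREREREREREREREREREREREREREREREREREREREREREREREREREREREREREREREREREREREREREREREREREREREREREREREREREREREREREREREREREREREREREREREREREREREREREREREREREREREREREREREREREREREREREREREREREREREREREREREREREREREREREREREREREREREREREREREREREREREREREREREREREREREREREREREREREREREREREREREREREREREREREREREREREREREREREREREREREREREREREREREREREREREREREREREREREREREREREREREREREREREREREREREREREREREREREREREREREREREREREREREREREREREREREREREREREREREREREREREREREREREREREREREREREREREREREREREREREREREREREREREREREREREREREREREREREREREREREREREREREREREREREREREREREREREREREREREREREREREREREREREREREREREREREREREREREREREREREREREREREREREREREREREREREREREREREREREREREREREREREREREREREREREREREREREREREREREREREREREREREREREREREREREREREREREREREREREREREREREREREREREREREREREREREREREREREREREREREREREREREREREREREREREREREREREREREREREREREREREREREREREREREREREREREREREREREREREREREREREREREREREREREREREREREREREREREREREREREREREREREREREREREREREREREREREREREREREREREREREREREREREREREREREREREREREREREREREREREREREREREREREREREREREREREREREREREREREREREREREREREREREREREREREREREREREREREREREREREREREREREREREREREREREREREREREREREREREREREREREREREREREREREREREREREREREREREREREREREREREREREREREREREREREREREREREREREREREREREREREREREREREhEREREREREREREREREREREREREREREREREREREREREiIhEREREiIiIhEREREREREREREREREREREREREREREiIiIREREiIiIiEREREREREREREREREREREREREREREiIiIiISIiIiIiIhERERERERERERERERERERERERERESIiIiIiIiIiIiIiIRERERERERERERERERERERERERERIiIiIiIiIiIiIiIiIREREREREREREREREREREREREREiIiIiIiIiIiIiIiIiERERERERERERERERERERERERESIiIiIiIiIiIiIiIiIRERERERERERERERERERERERERIiIiIiIiIiIiIiIiIhEiEREREREREREREREREREREREiIiIiIiIiIiIiIiIhEiIRERERERERERERERERERERESIiIiIiIiIiIiIiIiIiIhERERERERERERERERERERERIiIiIiIiIiIiIiIiIiIiIREREREREREREREREREREREiIiIiIiIiIiIiIiIiIiIhERERERERERERERERERERESIiIiIiIiIiIiIiIiIiIiERERERERERERERERERERERIiIiIiIiIiIiIiIiIiIiIiERERIiIhEREREREREREREiIiIiIiIiIiIiIiIiIiIiIhERIiIiERERERERERERESIiIiIiIiIiIiIiIiIiIiIiEREiIiIRERERERERERERIiIiIiIiIiIiIiIiIiIiIiIhESIiIhEREREREREREREiIiIiIiIiIiIiIiIiIiIiIiESIiIiERERERERERERESIiIiIiIzIiIiIiIiIiIiIiIiIiIiIRERERERERERERIiIiIiIjMyIiIiIiIiIiIiIiIiIiIhEREREREREREREiIiIiIiMzMyIiIiIiIiIiIiIiIiIiERERERERERERESIiIiIiIzMzMzMzMzMiIiIiIiIiIiIRERERERERERERIiIiIiIiMzMzMzMzMzMiIiIiIiIiIhEREREREREREREiIiIiIiIzMzMzMzMzMzIiIiIiIiIiERERERERERERESIiIiIiIjMzMzMzMzMzMiIiIiIiIiIRERERERERERERIiIiIiIiMzMzMzMzMzMzIiIiIiIiIREREREREREREREiIiIiIiIzMzMzMzMzMzMiIiIiIRERERERERERERERESIiIiIiIjMzMzMzMzMzMzIiIiIhERERERERERERERERIiIiIiIiMzMzMzMzMzMzMyIiIhEREREREREREREREREiIiIiIiIiMzMzMzMzMzMzIiIiERERERERERERERERESIiIiIiIiIjMzMzMzMzMzMyIiIRERERERERERERERER"/>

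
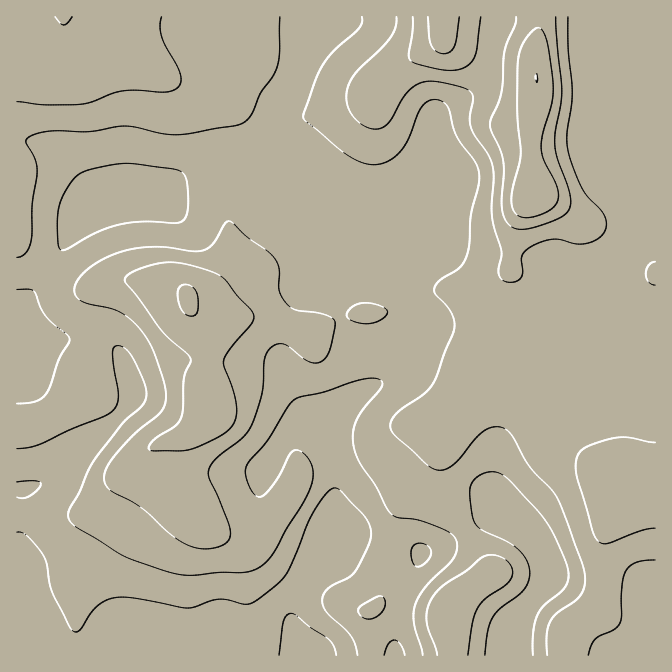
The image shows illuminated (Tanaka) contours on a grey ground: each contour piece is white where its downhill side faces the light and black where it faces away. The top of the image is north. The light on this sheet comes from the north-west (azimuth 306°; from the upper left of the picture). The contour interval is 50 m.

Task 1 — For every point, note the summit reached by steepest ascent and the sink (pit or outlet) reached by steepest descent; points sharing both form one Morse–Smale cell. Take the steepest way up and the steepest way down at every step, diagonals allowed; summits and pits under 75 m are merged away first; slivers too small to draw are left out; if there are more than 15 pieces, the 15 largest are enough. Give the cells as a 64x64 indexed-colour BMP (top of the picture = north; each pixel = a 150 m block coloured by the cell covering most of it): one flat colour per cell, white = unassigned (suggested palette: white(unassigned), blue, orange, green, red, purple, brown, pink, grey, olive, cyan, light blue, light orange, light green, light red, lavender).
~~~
<image width="64" height="64" href="data:image/bmp;base64,Qk12CAAAAAAAAHYAAAAoAAAAQAAAAEAAAAABAAQAAAAAAAAIAAATCwAAEwsAABAAAAAAAAAA////ALR3HwAOf/8ALKAsACgn1gC9Z5QAS1aMAMJ34wB/f38AIr28AM++FwDox64AeLv/AIrfmACWmP8A1bDFACIiIiIiIiIRERERERERERERERFVVVVVVVERERERERERIiIiIiIiIhEREREREREREREREVVVVVVVUREREREREREiIiIiIiIiEREREhERERERERERVVVVVVVVERERERERESIiIiIiIiIiIiIiIiIiERERERFVVVVVVVURERERERERIiIiIiIiIiIiIiIiIiIRERERERVVVVVVVVEREREREREiIiIiIiIiIiIiIiIiIhERERERFVVVVVVVVRERERERESIiIiIiIiIiIiIiIiIiEREREREVVVVVVVVVERERERERIiIiIiIiIiIiIiIiIiIhERERERVVVVVVVVVREREREREiIiIiIiIiIiIiIiIiIiIREREREVVVVVVVVVERERERESIiIiIiIiIiIiIiIiIiIhERERERVVVVVVVVURERERERIiIiIiIiIiIiIiIiIiIiIREREREVVVVVVVVREREREREiIiIiIiIiIiIiIiIiIiEREREREREVVVVVVRERERERESIiIiIiIiIiIiIiIiIREREREREREREVVVVRERERERERIiIiIiIiIiIiIiIiIRERERERERERERFVVREREREREREiIiIiIiIiIiIiIiIhERERERERERERERERERERERERESIiIiIiIiIiIiIiIhERERERERERERERERERERERERERYiIiIiIiIiIiIiIiERERERERERERERERERERERERERFmYiIiIiIiIiIiIiIhEREREREREREREREREREREREREWZmIiIiIiIiIiIiIiERERERERERERERERERERERERERZmZmIiIiIiIiIiIiIRERERERERERERERERERERERERFmZmZiIiIiIiIiIiIiEREREREREREREREREREREREREWZmZmYiIiIiIiIiIiIRERERERERERERERERERERERERZmZmZmIiIiIiIiIiIiIRERERERERERERERERERERERFmZmZmZiIiIiIiIiIiIiIhEREREREREREREREREREREWZmZmZmYiIiIiIiIiIiIiIRERERERERERERERERERERZmZmZmZiIiIiIiIiIiIiIiERERERERERERERERERERFmZmZmZmYiIiIiIiIiIiIiIiEREREREREREREREREREWZmZmZmYiIiIiIiIiIiIiIiIiERERERERERERERERERZmZmZmZiIiIiIiIiIiIiIiIiIhERERERERERERERERFmZmZmZmIiIiIiIiIiIiIiIiIiIREREREREREREREREWZmZmZmIiIiIiIiIiIiIiIiIiIiERERERERERERERERZmZmZiIiIiIiIiIiIiIiIiIiIiIhERERERERERERERFiIiIiIiIiIiIiIiIiIiIiIiIiIiERERERERERERERESIiIiIiIiIiIiIiIiIiIiIiIiIiIRERERERERERERERIiIiIiIiIiIiIiIiIiIiIiIiIiIREREREREREREREREyIiIiIiIiIiIiIiIiIiIiIiIiIhERERERERERERERETMiIiIiIiIiIiIiIiIiIiIiIiIhERERERERERERERERMyIiIiIiIiIiIiIiIiIiIiIiIiEREREREREREREREREzMiIiIiIiIiIiIiIiIiIiIiIiERERERERERERERERETMzIiIiIiIiIiIiIiIiIhERESIRERERERERERERERERMzMiIiIiIiIiIiIiIiIhEREREREREREREREREREREREzMzIiIiIiIiIiIiIiIiERERERQRERERERERERERERETMzMiIiIiIiIiIiIiIiERERERRBERERERERERERERERMzMzIiIiIiIiIiIiIiIRERERREQREREREREREREREREzMzMyIiIiIiIiIiIiJBEREURERBERERERERERERERETMzMzMyIiIiIiIiIiJEREREREREQRERERERERERERERMzMzMzMzMzIiIiIiIkRERERERERBEREREREREREREREzMzMzMzMzMyIiIiIkREREREREREQRERERERERERERETMzMzMzMzMzMiIiIiRERERERERERBERERERERERERERMzMzMzMzMzMzIiIiNEREREREREREEREREREREREREREzMzMzMzMzMzMzMzM0REREREREREQRERERERERERERETMzMzMzMzMzMzMzMzRERERERERERBERERERERERERERMzMzMzMzMzMzMzMzNEREREREREREEREREREREREREREzMzMzMzMzMzMzMzM0REREREREREQRERERERERERERETMzMzMzMzMzMzMzMzNEREREREREREERERERERERERERMzMzMzMzMzMzMzMzM0RERERERERERBEREREREREREREzMzMzMzMzMzMzMzMzNERERERERERERBERERERERERETMzMzMzMzMzMzMzMzMzREREREREREREQRERERERERERMzMzMzMzMzMzMzMzMzNERERERERERERBEREREREREREzMzMzMzMzMzMzMzMzM0REREREREREREERERERERERETMzMzMzMzMzMzMzMzMzNERERERERERERBERERERERERMzMzMzMzMzMzMzMzMzM0REREREREREREEREREREREREzMzMzMzMzMzMzMzMzMzREREREREREREQRERERERERETMzMzMzMzMzMzMzMzMzNERERERERERERBERERERERER"/>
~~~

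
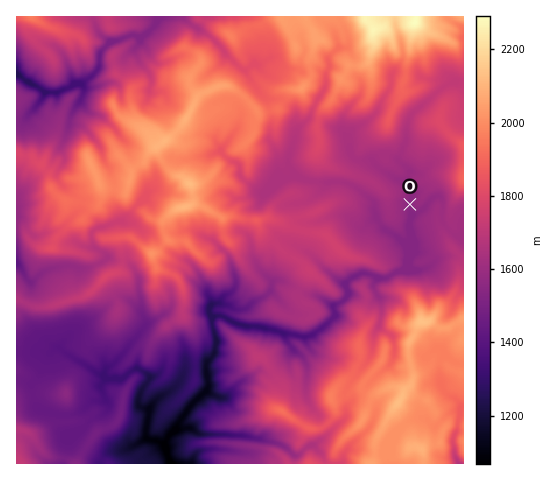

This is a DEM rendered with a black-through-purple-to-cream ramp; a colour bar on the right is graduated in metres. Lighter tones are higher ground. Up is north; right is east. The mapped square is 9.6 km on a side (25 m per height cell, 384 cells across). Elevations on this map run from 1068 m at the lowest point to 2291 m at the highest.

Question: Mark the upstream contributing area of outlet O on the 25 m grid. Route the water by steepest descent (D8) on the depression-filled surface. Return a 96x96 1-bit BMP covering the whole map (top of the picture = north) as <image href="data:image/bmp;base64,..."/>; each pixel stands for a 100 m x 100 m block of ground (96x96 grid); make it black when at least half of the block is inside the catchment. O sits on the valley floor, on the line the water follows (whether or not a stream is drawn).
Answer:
<image width="96" height="96" href="data:image/bmp;base64,Qk2+BAAAAAAAAD4AAAAoAAAAYAAAAGAAAAABAAEAAAAAAIAEAAATCwAAEwsAAAIAAAAAAAAA////AAAAAAAAAAAAAAAAAAAAAAAAAAAAAAAAAAAAAAAAAAAAAAAAAAAAAAAAAAAAAAAAAAAAAAAAAAAAAAAAAAAAAAAAAAAAAAAAAAAAAAAAAAAAAAAAAAAAAAAAAAAAAAAAAAAAAAAAAAAAAAAAAAAAAAAAAAAAAAAAAAAAAAAAAAAAAAAAAAAAAAAAAAAAAAAAAAAAAAAAAAAAAAAAAAAAAAAAAAAAAAAAAAAAAAAAAAAAAAAAAAAAAAAAAAAAAAAAAAAAAAAAAAAAAAAAAAAAAAAAAAAAAAAAAAAAAAAAAAAAAAAAAAAAAAAAAAAAAAAAAAAAAAAAAAAAAAAAAAAAAAAAAAAAAAAAAAAAAAAAAAAAAAAAAAAAAAAAAAAAAAAAAAAAAAAAAAAAAAAAAAAAAAAAAAAAAAAAAAAAAAAAAAAAAAAAAAAAAAAAAAAAAAAAAAAAAAAAAAAAAAAAAAAAAAAAAAAAAAAAAAAAAAAAAAAAAAAAAAAAAAAAAAAAAAAAAAAAAAAAAAAAAAAAAAAAAAAAAAAAAAAAAAAAAAAAAAAAAAAAAAAAAAAAAAAAAAAAAAAAAAAAAAAAAAAAAAAAAAAAAAAAAAAAAAAAAAAAAAAAAAAAAAAAAAAAAAAAAAAAAAAAAAAAAAAAAAAAAAAAAAAAAAAAAAAAAAAAAAAAAAAAAAAAAAAAAAAAAAAAAAAAAAAAAAAAAAAAAAAAAAAAAAAAAAAAAAAAAAAAAAAAAAAAAAAAAAAAAAAAAAAAAAAAAAAAAAAAAAAAAAAAAAAAAAAAAAAAAAAAAAAAAAAAAAAAAAAAAAAAAAAAAAAAAAAAAAAAAAAAAAAAAAAAAAAAAAAAAAAAAAAAAAAAAAAAAAAAAAAAAAAAAAAAAAAAAAAAAAAAAAAAAAAAAAAAAAAA/gAAAAAAAAAAAAAA/gAAAAAAAAAAAAAB/wAAAAAAAAAAAAAD/4AAAAAAAAAAAAAP/8AAAAAAAAAAAAA//+AAAAAAAAAAAAH///8AAAAAAAAAAA////8AAAAAAAAAAD////8AAAAAAAAAAH////8AAAAAAAAAAH////8AAAAAAAAAAH////8AAAAAAAAAAH////8AAAAAAAAAAH////8AAAAAAAAAAH////8AAAAAAAAAAH////8AAAAAAAAAAP////8AAAAAAAAAAH////8AAAAAAAAAAH////8AAAAAAAAAAH////8AAAAAAAAAAD////8AAAAAAAAAAB////8AAAAAAAAAAA////8AAAAAAAAAAA////8AAAAAAAAAAAf///8AAAAAAAAAAAf///8AAAAAAAAAAAP///8AAAAAAAAAAAP///8AAAAAAAAAAAH///8AAAAAAAAAAAC///8AAAAAAAAAAAAP//8AAAAAAAAAAAAP//8AAAAAAAAAAAAP//8AAAAAAAAAAAAH//8AAAAAAAAAAAAH//8AAAAAAAAAAAAP//8AAAAAAAAAAAAP//8AAAAAAAAAAAAP//8AAAAAAAAAAAAP//8AAAAAAAAAAAAf//8="/>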